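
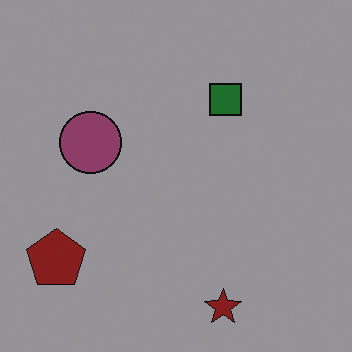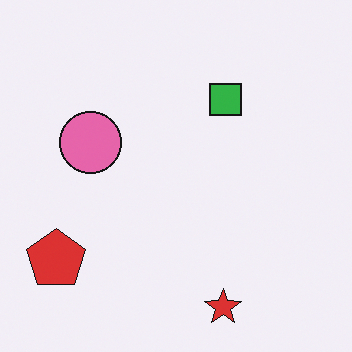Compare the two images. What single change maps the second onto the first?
The transformation is: substantially darkened.

Every pixel — background and shapes alike — is uniformly darkened.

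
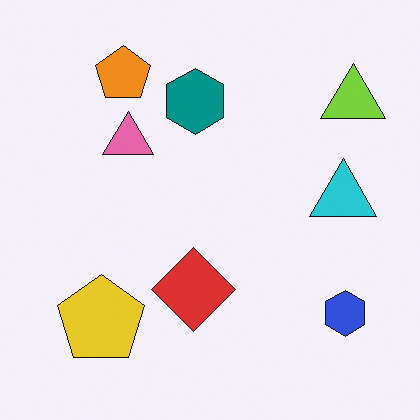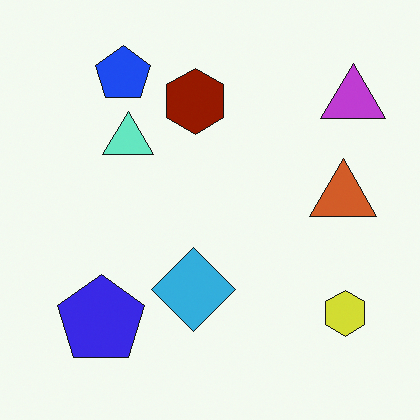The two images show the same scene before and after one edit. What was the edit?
The second image is the first hue-shifted through roughly half the color wheel.

Every shape's color has rotated by the same amount around the hue wheel — a uniform hue shift.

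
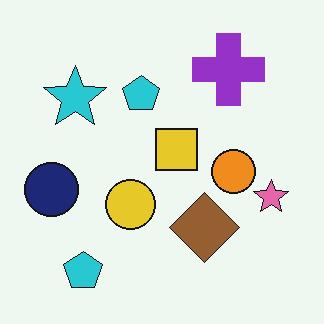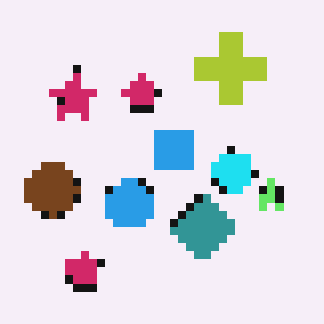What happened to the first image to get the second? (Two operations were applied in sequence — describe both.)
The second image is the first pixelated into visible square blocks, then hue-shifted noticeably.

Shapes are reduced to large square blocks; fine edges and outlines are lost — a downscale-then-upscale (mosaic) effect. Every shape's color has rotated by the same amount around the hue wheel — a uniform hue shift.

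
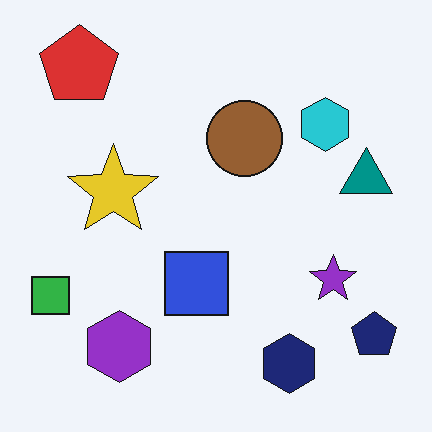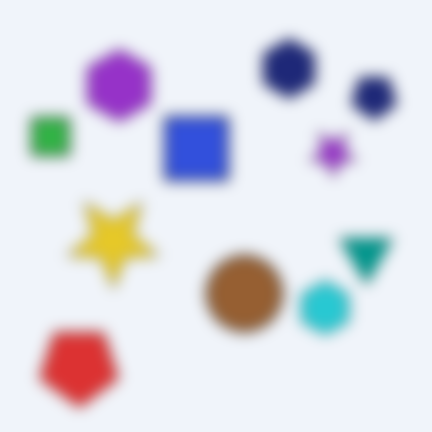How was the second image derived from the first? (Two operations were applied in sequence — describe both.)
It was flipped vertically (top ↔ bottom), then heavily blurred.

The red pentagon is in the top-left of the first image and the bottom-left of the second — shapes on opposite sides of the horizontal midline have swapped in a mirror flip. Shape edges and outlines are uniformly softened across the whole image.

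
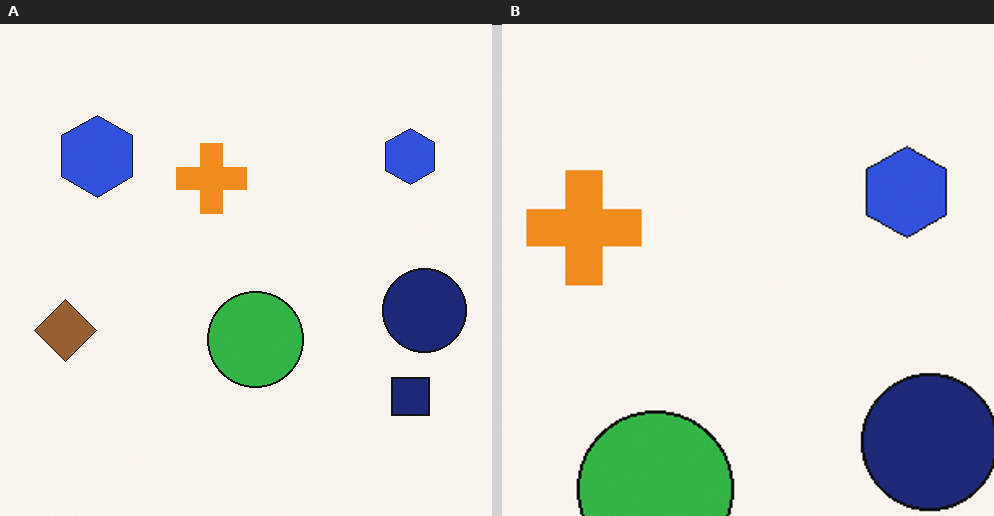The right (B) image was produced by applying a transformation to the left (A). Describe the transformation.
It was cropped to a noticeably smaller region and rescaled.

The visible shapes are larger and the field of view is narrower; shapes near the original edges may be partly or wholly outside the frame — a crop-and-rescale.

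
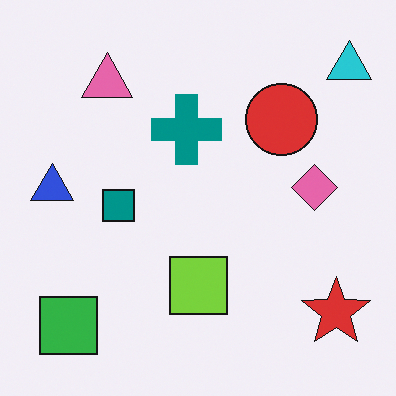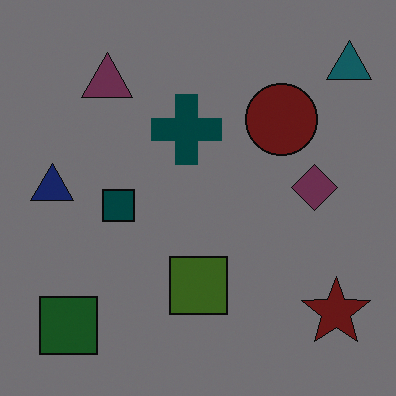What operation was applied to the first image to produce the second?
Substantially darkened.

Every pixel — background and shapes alike — is uniformly darkened.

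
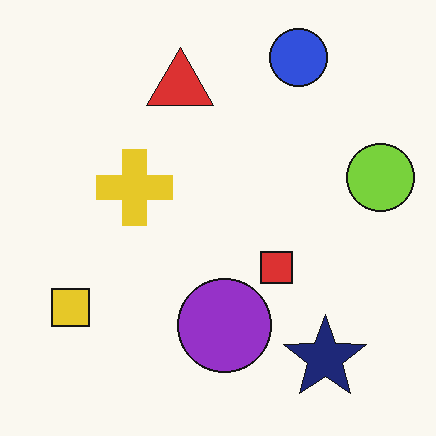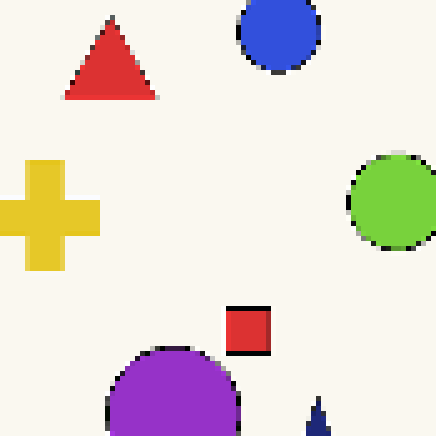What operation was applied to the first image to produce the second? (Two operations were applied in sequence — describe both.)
The transformation is: cropped slightly and scaled back up, then lightly pixelated (a mild mosaic effect).

The visible shapes are larger and the field of view is narrower; shapes near the original edges may be partly or wholly outside the frame — a crop-and-rescale. Shapes are reduced to large square blocks; fine edges and outlines are lost — a downscale-then-upscale (mosaic) effect.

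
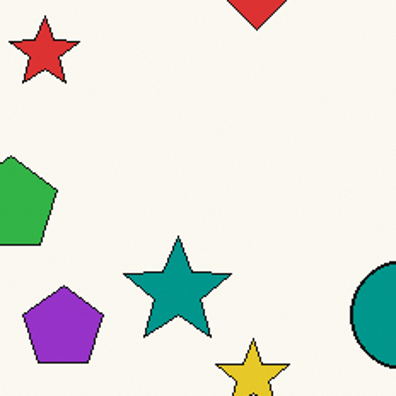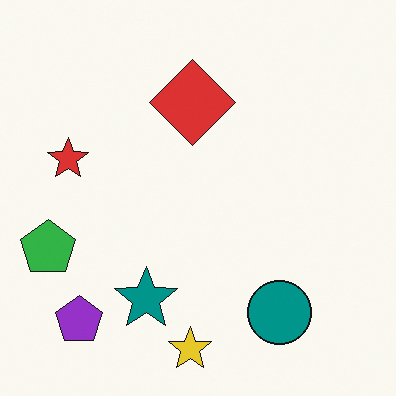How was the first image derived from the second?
The first image is the second cropped to a noticeably smaller region and rescaled.

The visible shapes are larger and the field of view is narrower; shapes near the original edges may be partly or wholly outside the frame — a crop-and-rescale.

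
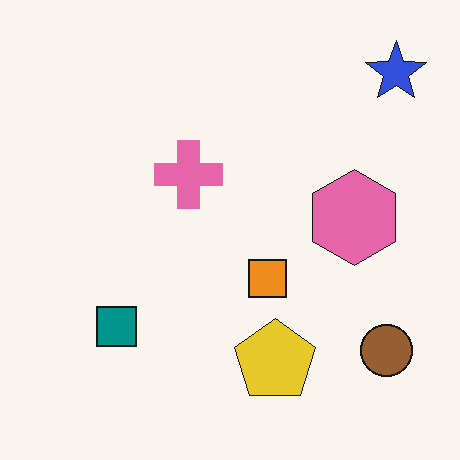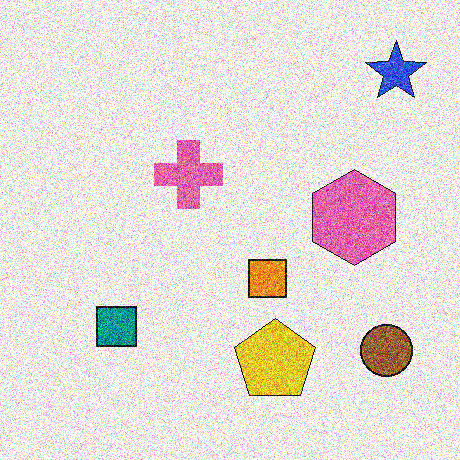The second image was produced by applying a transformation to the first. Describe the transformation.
Degraded with strong gaussian noise.

Random speckle covers the whole image, including the flat background.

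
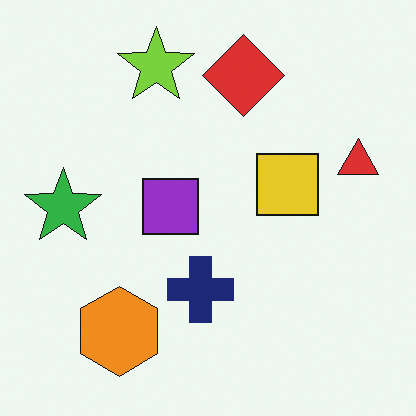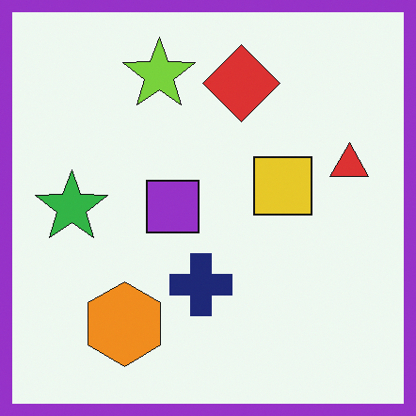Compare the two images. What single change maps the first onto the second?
This is the original image framed with a purple border.

A solid purple frame runs around the edge of the second image, with the content slightly shrunk inside it.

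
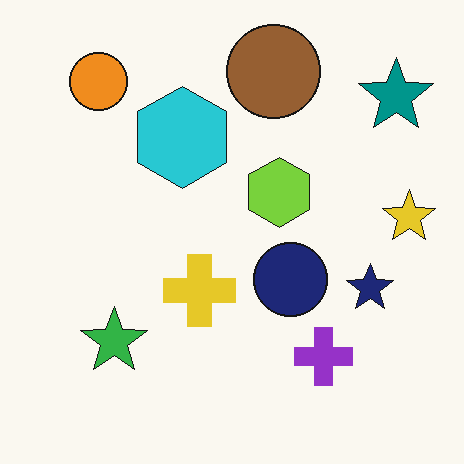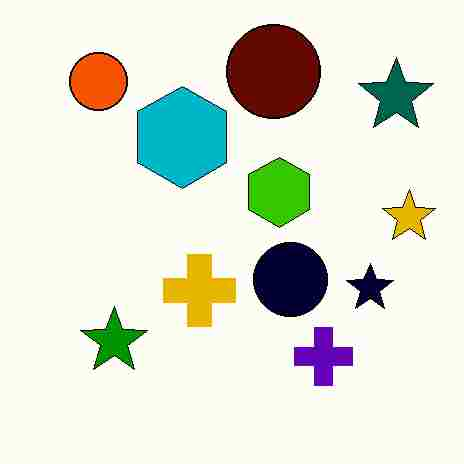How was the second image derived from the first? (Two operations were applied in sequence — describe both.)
It was boosted in contrast, then heavily JPEG-compressed with obvious blocking artifacts.

Tones are pushed away from mid-grey across the whole image — a global contrast change. Blocky 8×8 compression artifacts appear around shape edges and the flat background shows ringing — characteristic JPEG degradation.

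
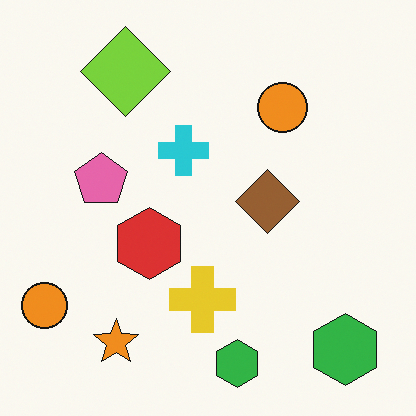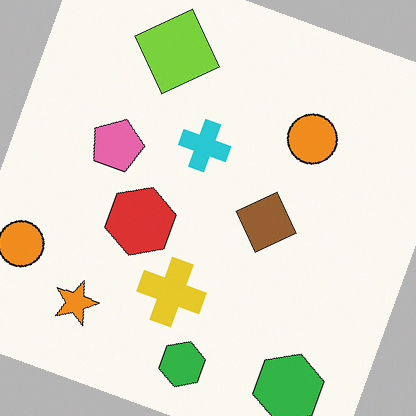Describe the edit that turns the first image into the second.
The image was rotated clockwise by a moderate amount.

Every shape is tilted by the same angle and the image corners show triangular fill wedges — a whole-image rotation by a non-right angle.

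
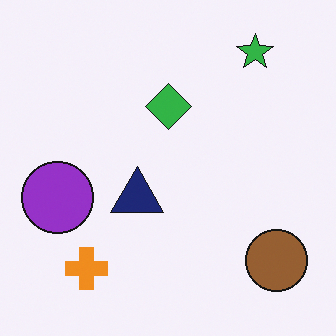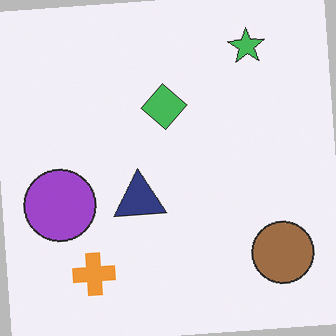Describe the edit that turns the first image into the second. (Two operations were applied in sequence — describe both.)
The transformation is: rotated counter-clockwise by a few degrees, then given slightly reduced contrast.

Every shape is tilted by the same angle and the image corners show triangular fill wedges — a whole-image rotation by a non-right angle. Tones are pushed toward mid-grey across the whole image — a global contrast change.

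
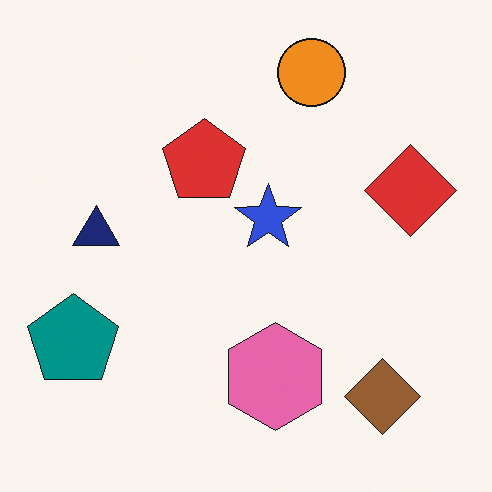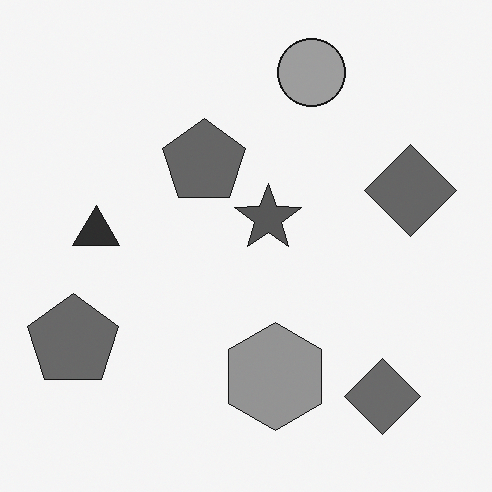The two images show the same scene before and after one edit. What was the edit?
The image was converted to grayscale.

All color is removed — every shape is now a shade of grey.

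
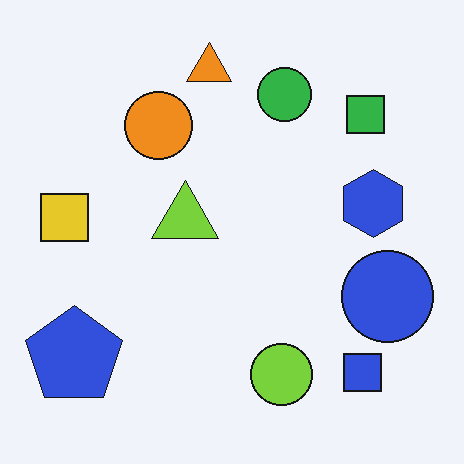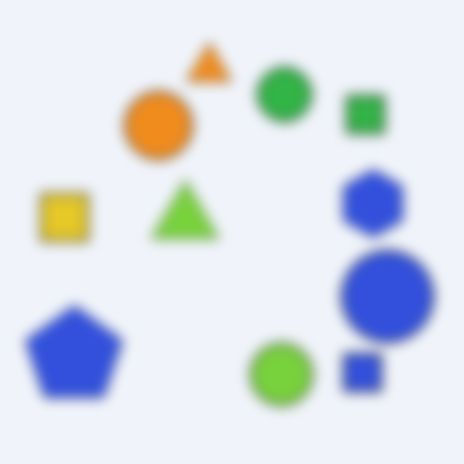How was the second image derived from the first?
The image was heavily blurred.

Shape edges and outlines are uniformly softened across the whole image.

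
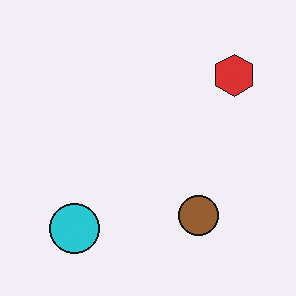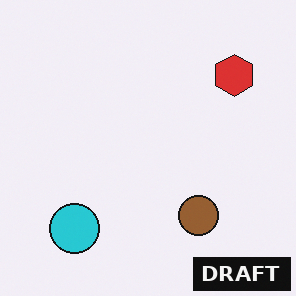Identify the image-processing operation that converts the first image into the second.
The second image is the first watermarked with the text "DRAFT" in the lower-right corner.

A dark label reading "DRAFT" appears in the lower-right corner.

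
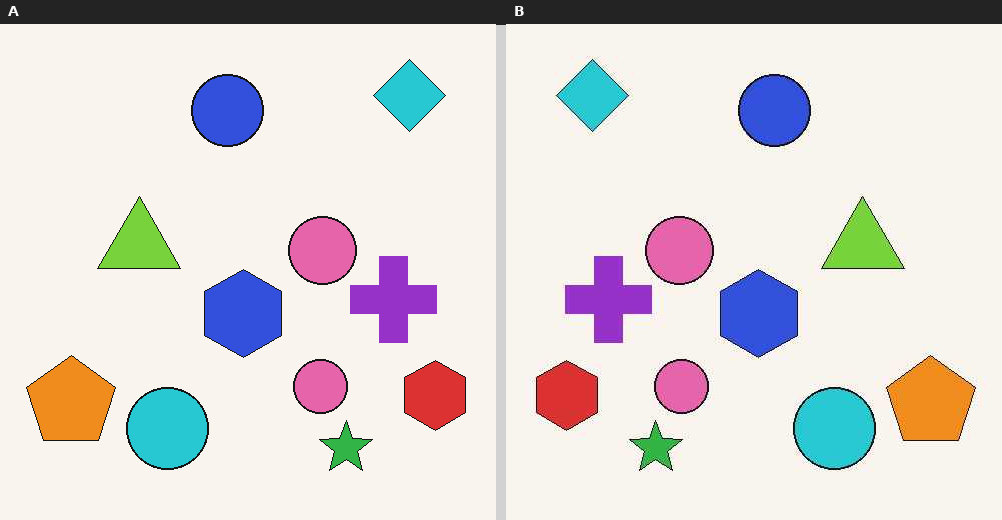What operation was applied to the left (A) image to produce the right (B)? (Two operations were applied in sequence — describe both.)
The image was given moderate JPEG compression, then flipped horizontally (left ↔ right).

Blocky 8×8 compression artifacts appear around shape edges and the flat background shows ringing — characteristic JPEG degradation. The red hexagon is in the bottom-right of the left (A) image and the bottom-left of the right (B) — shapes on opposite sides of the vertical midline have swapped in a mirror flip.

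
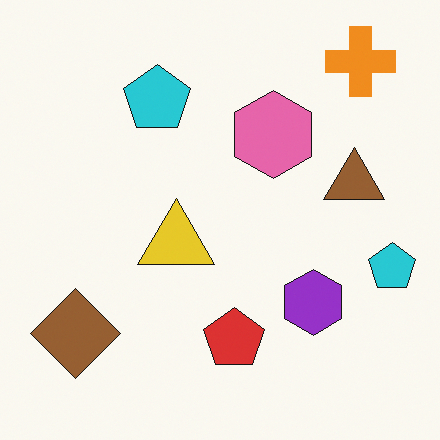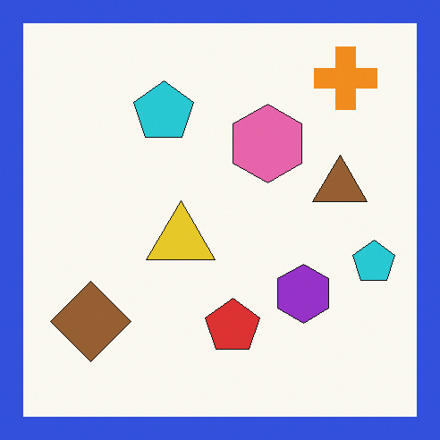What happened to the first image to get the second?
The transformation is: framed with a blue border.

A solid blue frame runs around the edge of the second image, with the content slightly shrunk inside it.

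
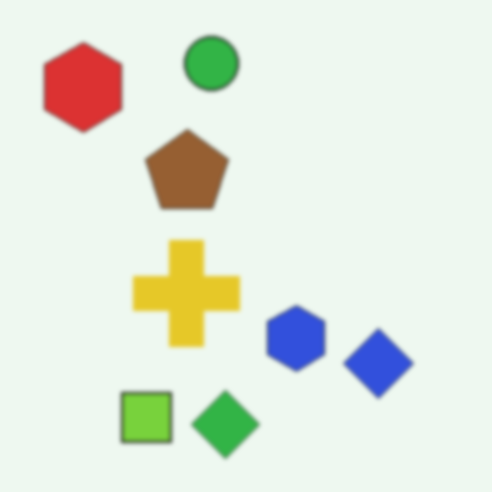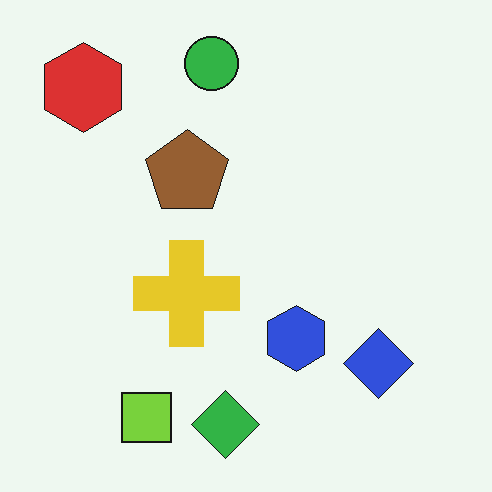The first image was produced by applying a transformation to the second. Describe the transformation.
Given a subtle gaussian blur.

Shape edges and outlines are uniformly softened across the whole image.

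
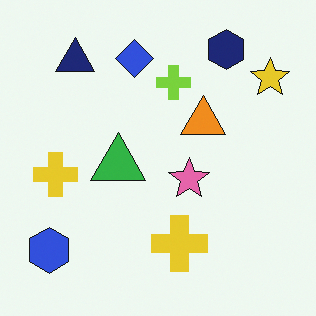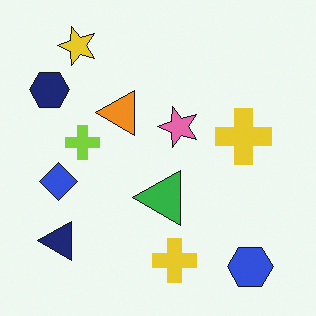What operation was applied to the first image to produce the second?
The image was rotated 90° counter-clockwise.

The blue hexagon sits in the bottom-left of the first image and the bottom-right of the second — consistent with a whole-image 90° counter-clockwise rotation.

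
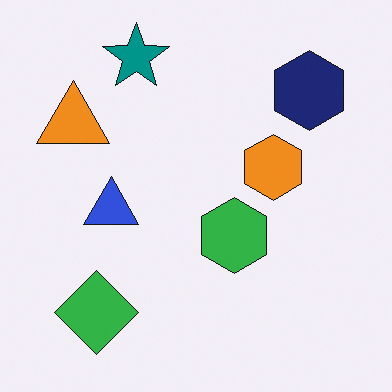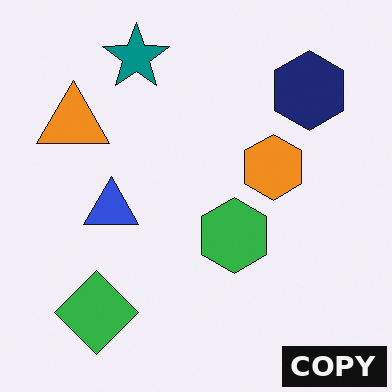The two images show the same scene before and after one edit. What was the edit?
The image was watermarked with the text "COPY" in the lower-right corner.

A dark label reading "COPY" appears in the lower-right corner.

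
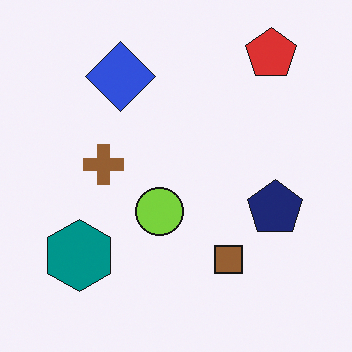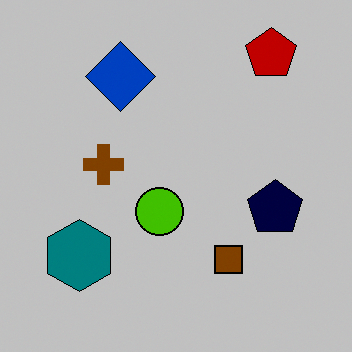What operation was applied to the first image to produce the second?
Aggressively posterized.

Each flat color has snapped to a coarser quantized level — most visibly, the near-white background has dropped to a flat grey.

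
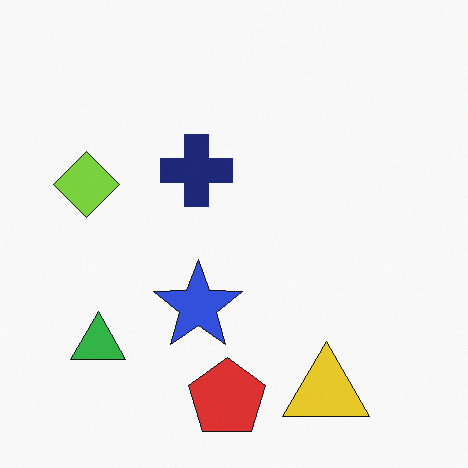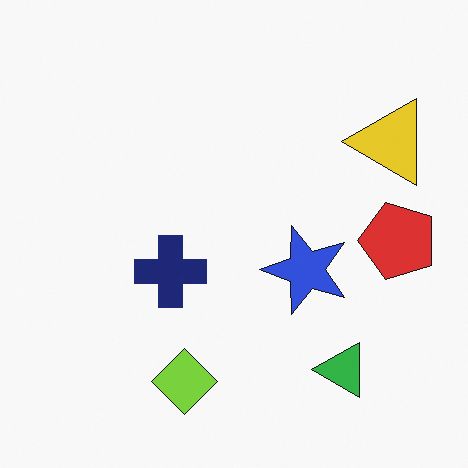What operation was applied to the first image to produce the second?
The second image is the first rotated 90° counter-clockwise.

The yellow triangle sits in the bottom-right of the first image and the top-right of the second — consistent with a whole-image 90° counter-clockwise rotation.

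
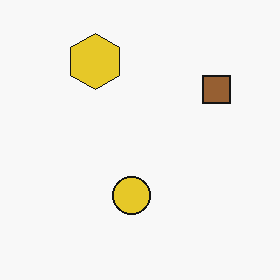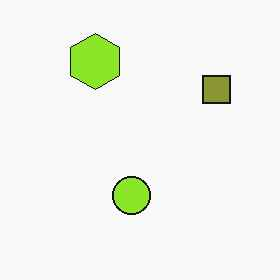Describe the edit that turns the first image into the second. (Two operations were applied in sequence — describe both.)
This is the original image hue-shifted slightly, then JPEG-compressed with visible artifacts.

Every shape's color has rotated by the same amount around the hue wheel — a uniform hue shift. Blocky 8×8 compression artifacts appear around shape edges and the flat background shows ringing — characteristic JPEG degradation.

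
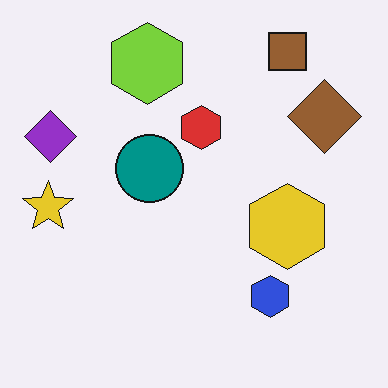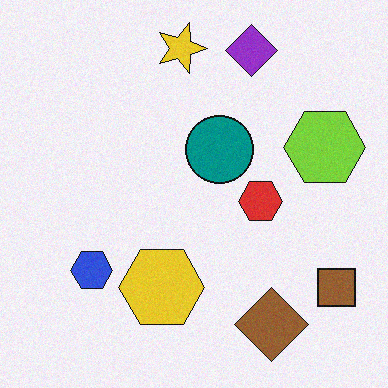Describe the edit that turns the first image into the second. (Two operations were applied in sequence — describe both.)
The transformation is: rotated 90° clockwise, then degraded with a light layer of grain.

The brown square sits in the top-right of the first image and the bottom-right of the second — consistent with a whole-image 90° clockwise rotation. Random speckle covers the whole image, including the flat background.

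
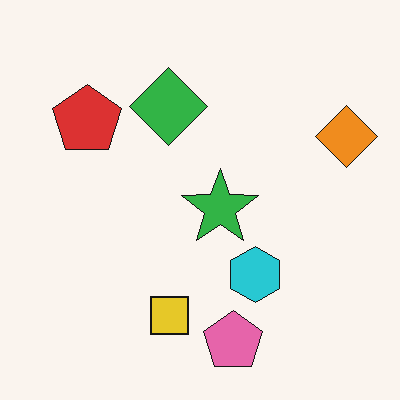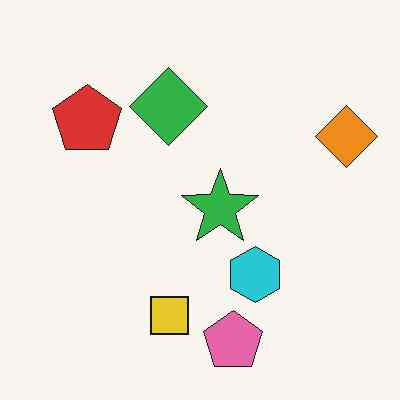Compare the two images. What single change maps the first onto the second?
JPEG-compressed with visible artifacts.

Blocky 8×8 compression artifacts appear around shape edges and the flat background shows ringing — characteristic JPEG degradation.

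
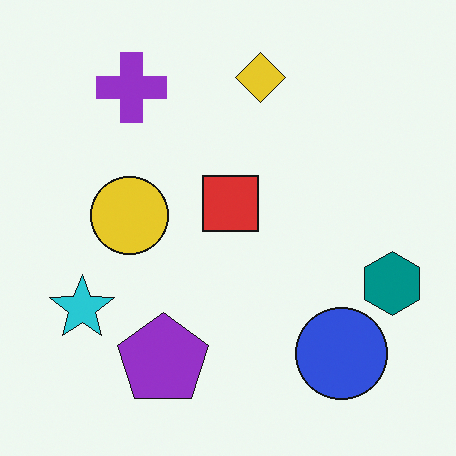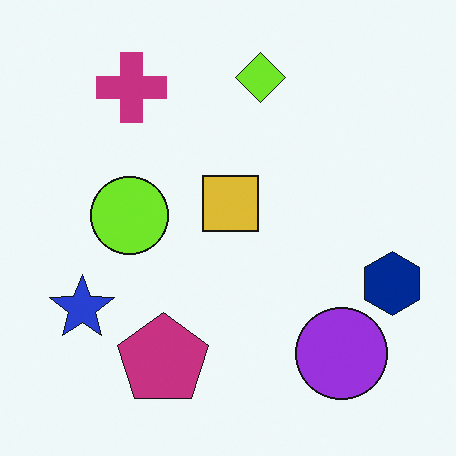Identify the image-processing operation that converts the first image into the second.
It was hue-shifted by a small amount.

Every shape's color has rotated by the same amount around the hue wheel — a uniform hue shift.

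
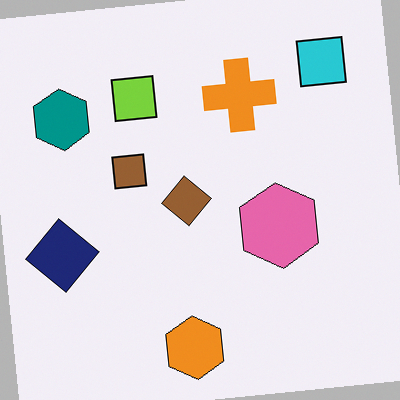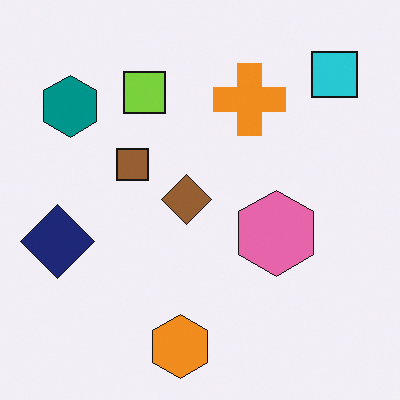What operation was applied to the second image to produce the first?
The first image is the second rotated counter-clockwise by a slight angle.

Every shape is tilted by the same angle and the image corners show triangular fill wedges — a whole-image rotation by a non-right angle.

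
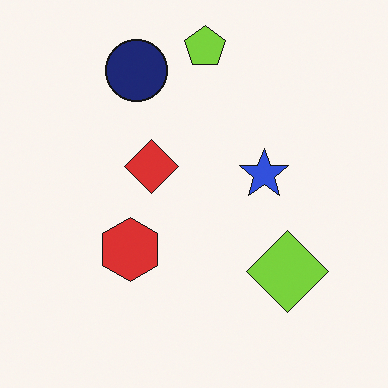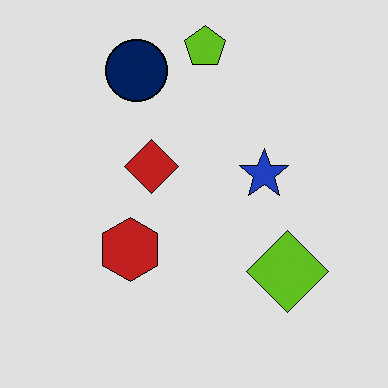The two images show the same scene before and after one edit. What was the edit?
It was moderately posterized.

Each flat color has snapped to a coarser quantized level — most visibly, the near-white background has dropped to a flat grey.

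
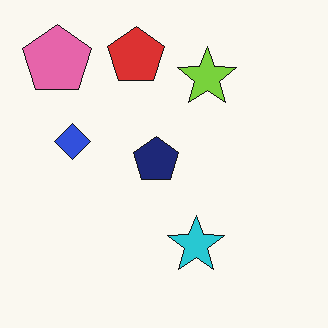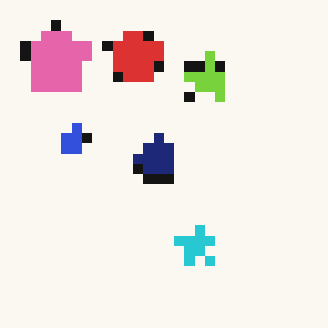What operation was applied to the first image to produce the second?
Coarsely pixelated.

Shapes are reduced to large square blocks; fine edges and outlines are lost — a downscale-then-upscale (mosaic) effect.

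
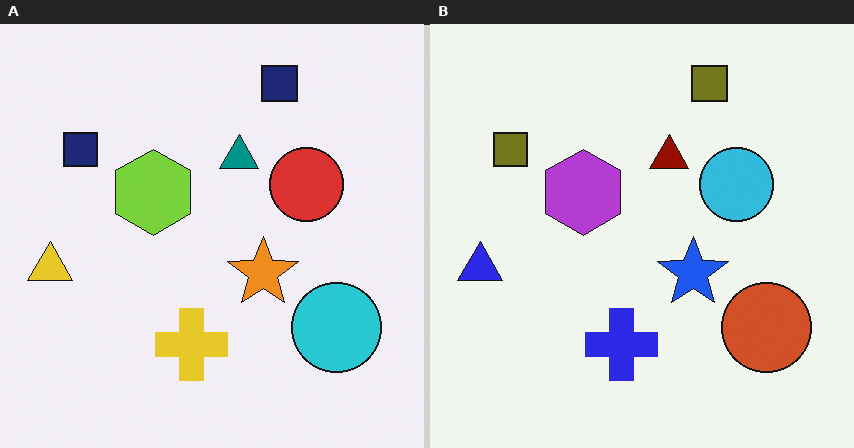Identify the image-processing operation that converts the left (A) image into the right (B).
The image was hue-shifted by a large amount.

Every shape's color has rotated by the same amount around the hue wheel — a uniform hue shift.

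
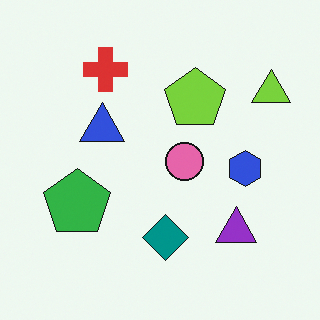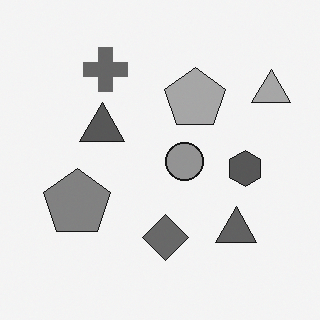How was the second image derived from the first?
It was converted to grayscale.

All color is removed — every shape is now a shade of grey.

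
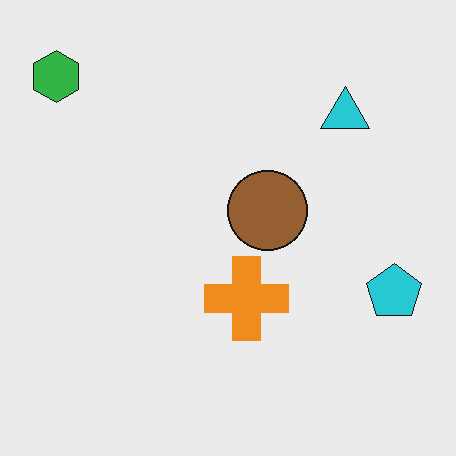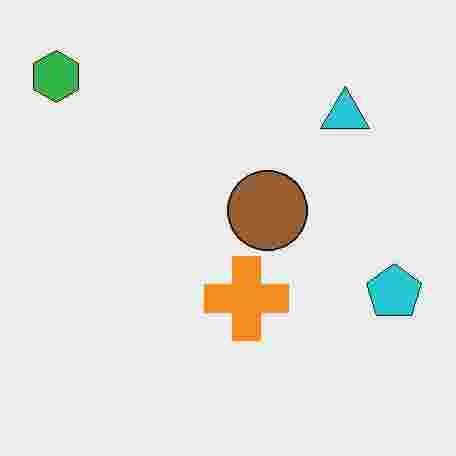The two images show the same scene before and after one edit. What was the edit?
It was heavily JPEG-compressed with obvious blocking artifacts.

Blocky 8×8 compression artifacts appear around shape edges and the flat background shows ringing — characteristic JPEG degradation.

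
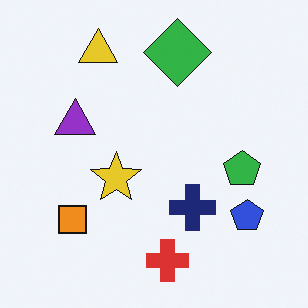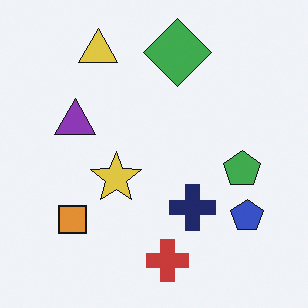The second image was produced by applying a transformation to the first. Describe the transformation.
This is the original image slightly desaturated.

All colors are more muted and greyish — a global saturation change.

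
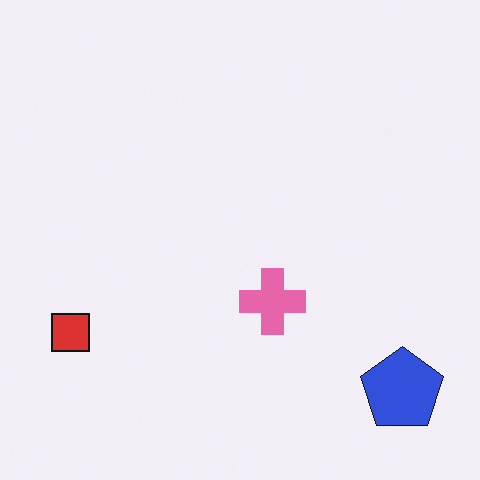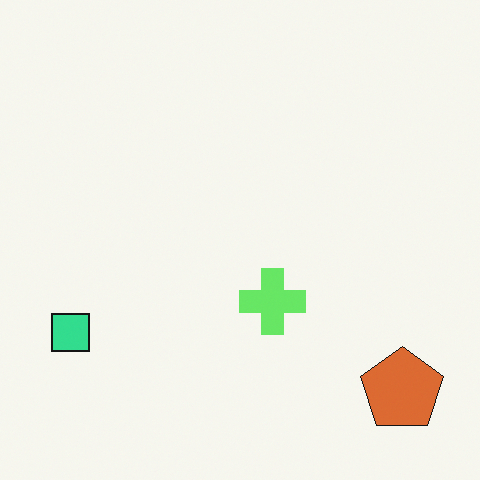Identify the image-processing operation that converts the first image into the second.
This is the original image hue-shifted by a moderate amount.

Every shape's color has rotated by the same amount around the hue wheel — a uniform hue shift.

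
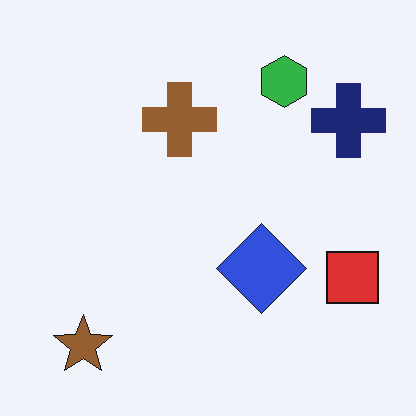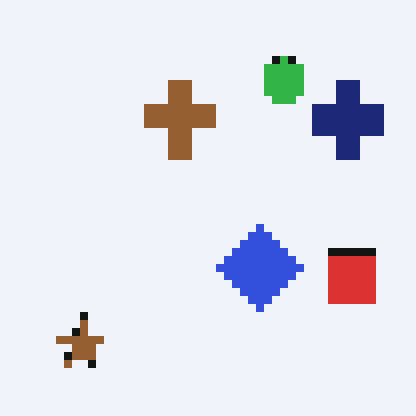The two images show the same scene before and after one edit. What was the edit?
The second image is the first moderately pixelated.

Shapes are reduced to large square blocks; fine edges and outlines are lost — a downscale-then-upscale (mosaic) effect.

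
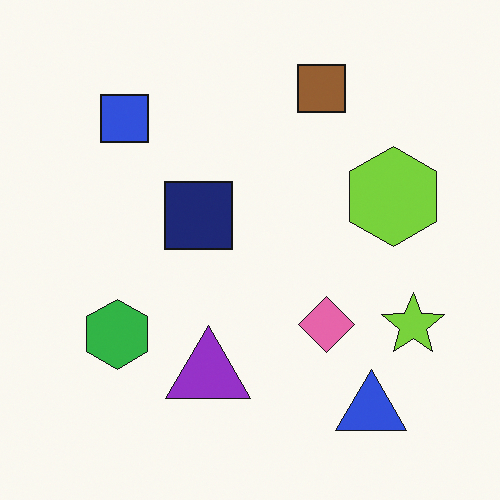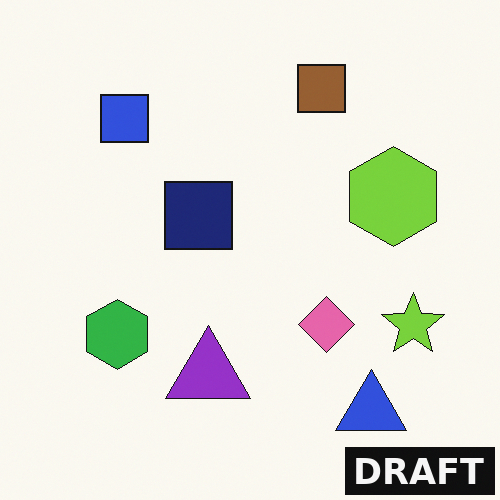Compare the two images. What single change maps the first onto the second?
Watermarked with the text "DRAFT" in the lower-right corner.

A dark label reading "DRAFT" appears in the lower-right corner.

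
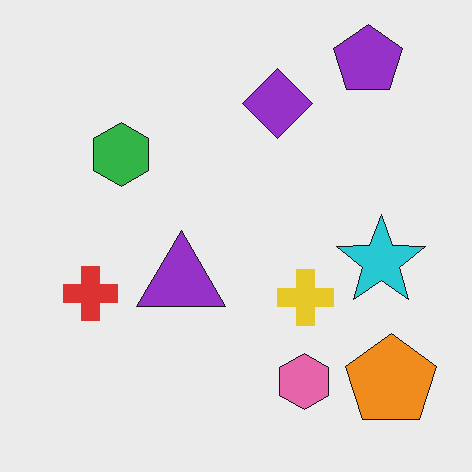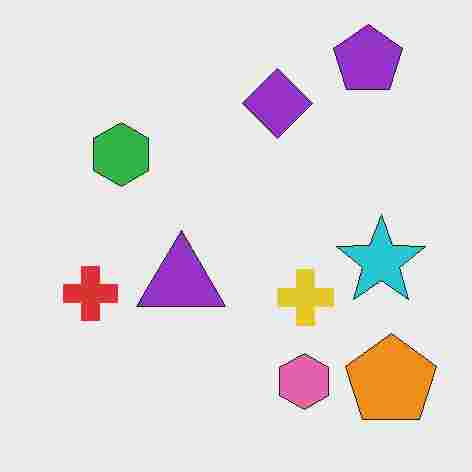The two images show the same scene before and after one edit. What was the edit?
The transformation is: degraded with heavy JPEG compression.

Blocky 8×8 compression artifacts appear around shape edges and the flat background shows ringing — characteristic JPEG degradation.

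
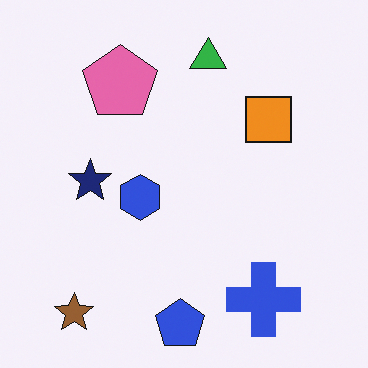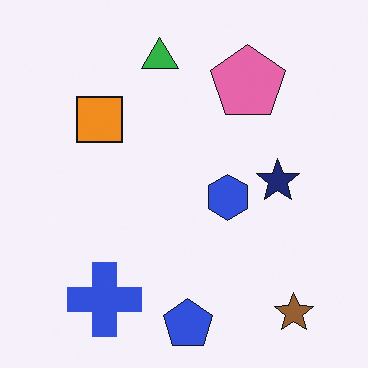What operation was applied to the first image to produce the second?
It was flipped horizontally (left ↔ right).

The brown star is in the bottom-left of the first image and the bottom-right of the second — shapes on opposite sides of the vertical midline have swapped in a mirror flip.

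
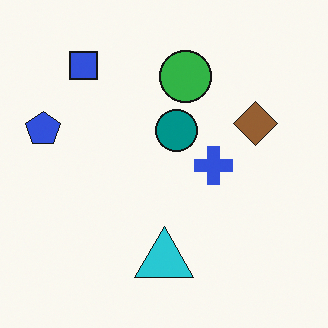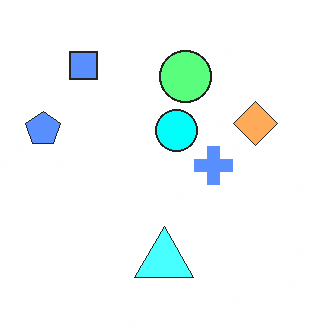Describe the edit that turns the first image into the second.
The second image is the first substantially brightened.

Every pixel — background and shapes alike — is uniformly brightened.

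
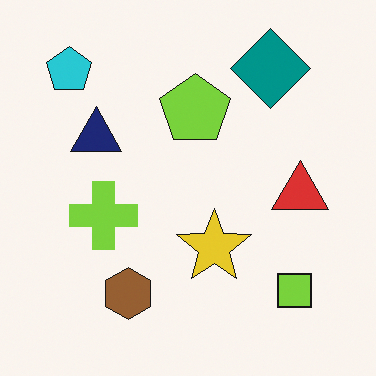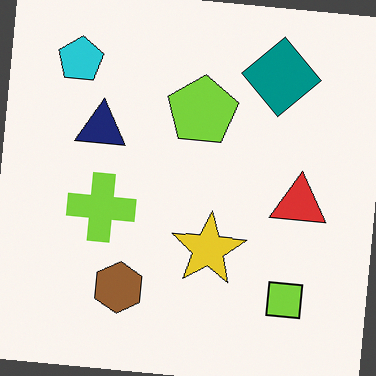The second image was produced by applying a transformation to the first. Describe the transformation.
The second image is the first rotated clockwise by a slight angle.

Every shape is tilted by the same angle and the image corners show triangular fill wedges — a whole-image rotation by a non-right angle.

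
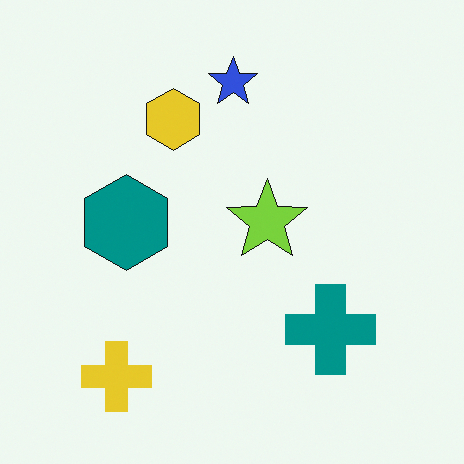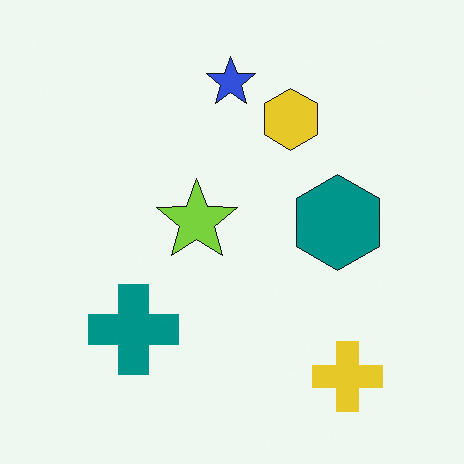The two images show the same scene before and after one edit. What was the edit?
Flipped horizontally (left ↔ right).

The yellow cross is in the bottom-left of the first image and the bottom-right of the second — shapes on opposite sides of the vertical midline have swapped in a mirror flip.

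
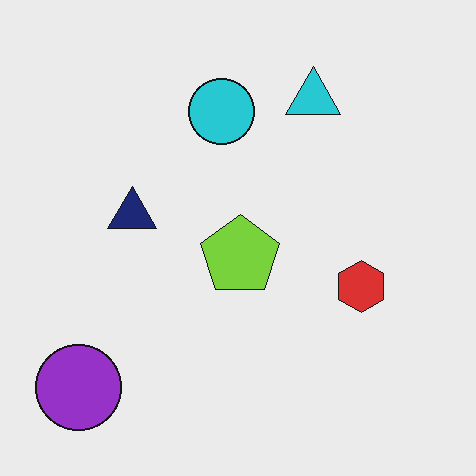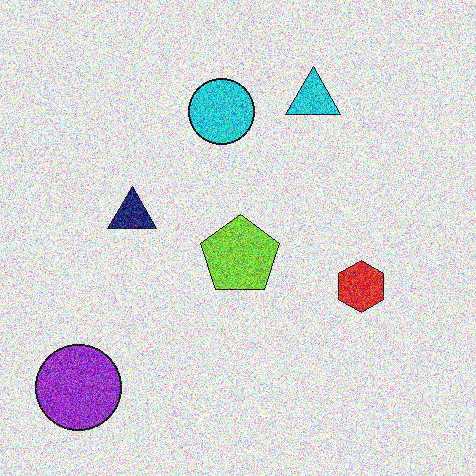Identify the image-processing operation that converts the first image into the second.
Degraded with a thick layer of grain.

Random speckle covers the whole image, including the flat background.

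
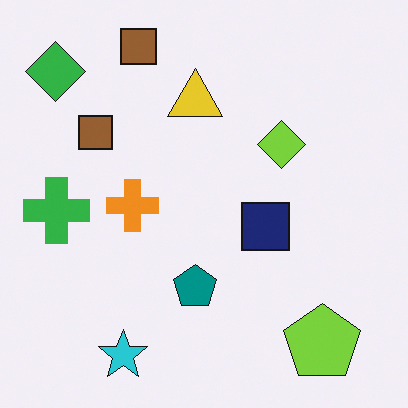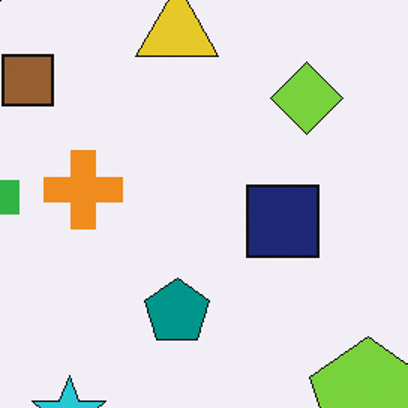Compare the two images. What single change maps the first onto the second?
The transformation is: cropped slightly and scaled back up.

The visible shapes are larger and the field of view is narrower; shapes near the original edges may be partly or wholly outside the frame — a crop-and-rescale.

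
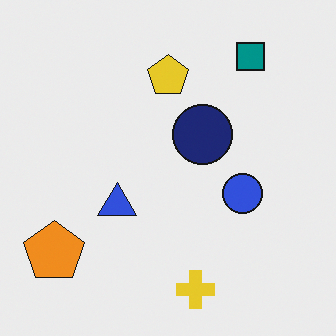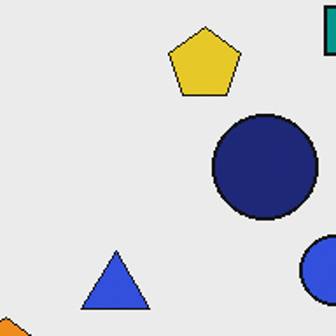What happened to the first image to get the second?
This is the original image cropped tightly and scaled back up.

The visible shapes are larger and the field of view is narrower; shapes near the original edges may be partly or wholly outside the frame — a crop-and-rescale.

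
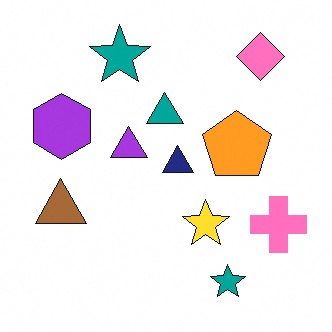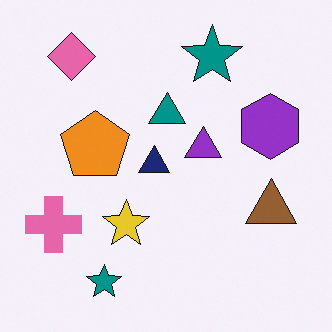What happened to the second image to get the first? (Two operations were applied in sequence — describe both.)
This is the original image slightly brightened, then flipped horizontally (left ↔ right).

Every pixel — background and shapes alike — is uniformly brightened. The pink cross is in the bottom-left of the second image and the bottom-right of the first — shapes on opposite sides of the vertical midline have swapped in a mirror flip.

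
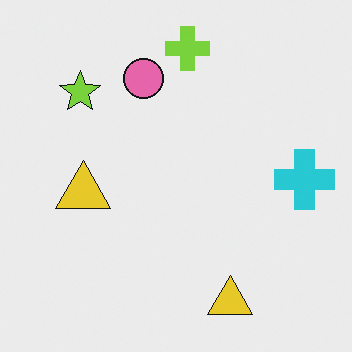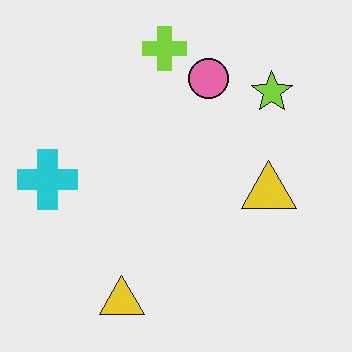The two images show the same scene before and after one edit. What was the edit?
The image was flipped horizontally (left ↔ right).

The cyan cross is in the right of the first image and the left of the second — shapes on opposite sides of the vertical midline have swapped in a mirror flip.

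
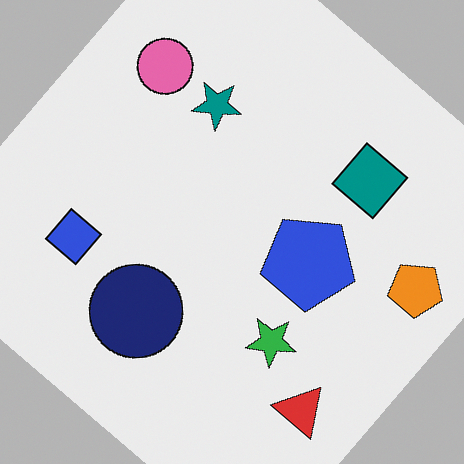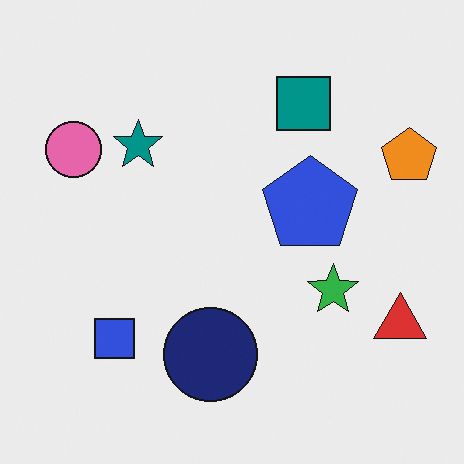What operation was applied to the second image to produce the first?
The image was rotated clockwise by a large amount — several tens of degrees.

Every shape is tilted by the same angle and the image corners show triangular fill wedges — a whole-image rotation by a non-right angle.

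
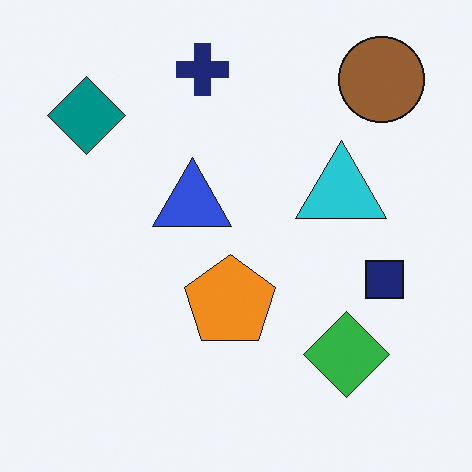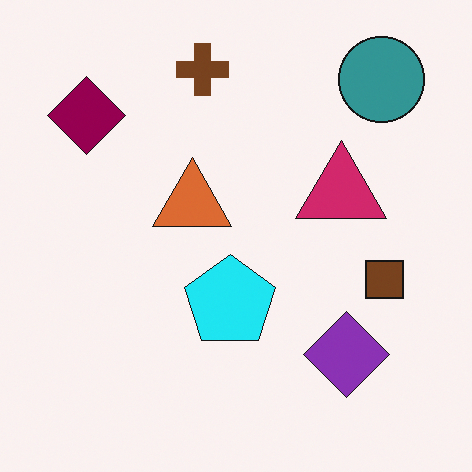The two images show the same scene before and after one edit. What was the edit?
Hue-shifted through roughly a third of the color wheel.

Every shape's color has rotated by the same amount around the hue wheel — a uniform hue shift.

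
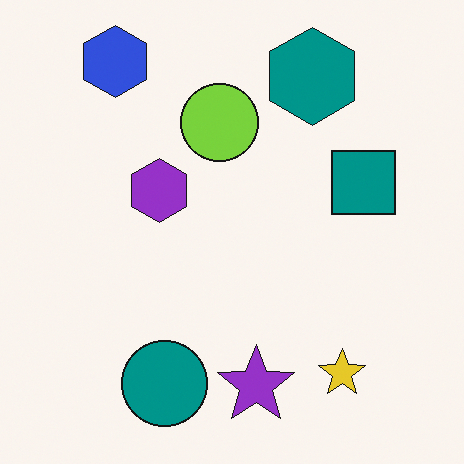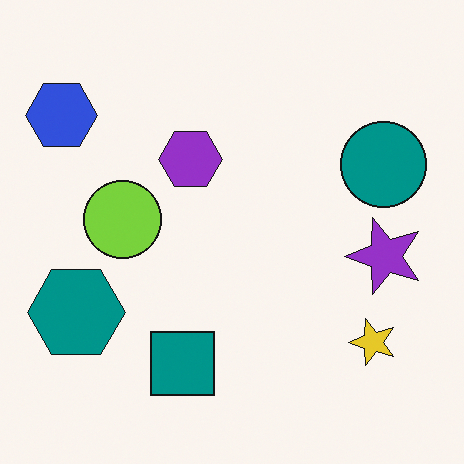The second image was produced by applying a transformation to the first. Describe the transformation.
The transformation is: transposed (reflected across the top-left ↔ bottom-right diagonal).

Shapes have swapped their row and column positions — what was in the top-right is now in the bottom-left — a diagonal reflection.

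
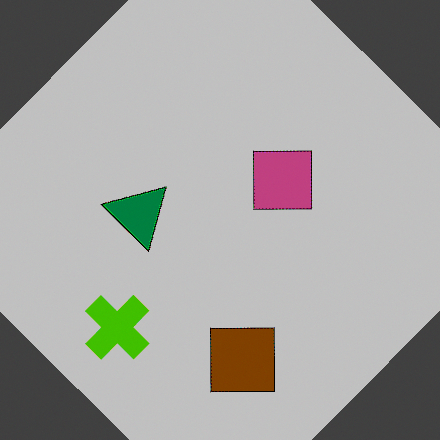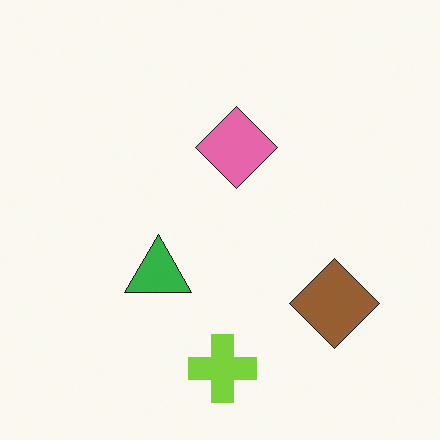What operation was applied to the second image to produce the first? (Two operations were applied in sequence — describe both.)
It was rotated clockwise by a large amount — several tens of degrees, then heavily posterized to just a handful of flat colors.

Every shape is tilted by the same angle and the image corners show triangular fill wedges — a whole-image rotation by a non-right angle. Each flat color has snapped to a coarser quantized level — most visibly, the near-white background has dropped to a flat grey.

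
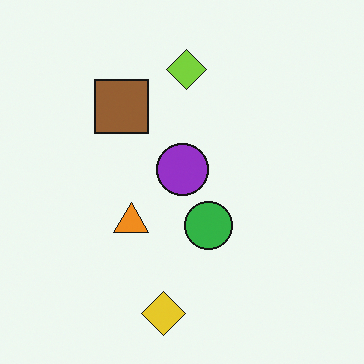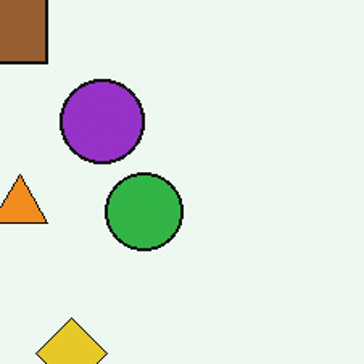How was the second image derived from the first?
The image was cropped slightly and scaled back up.

The visible shapes are larger and the field of view is narrower; shapes near the original edges may be partly or wholly outside the frame — a crop-and-rescale.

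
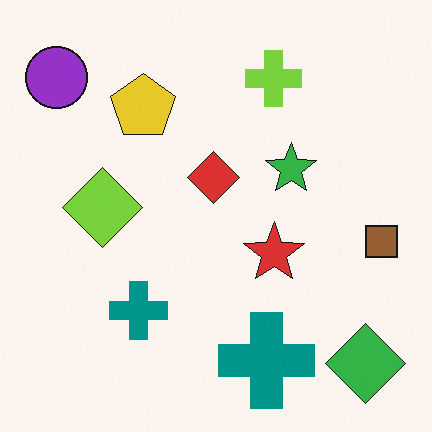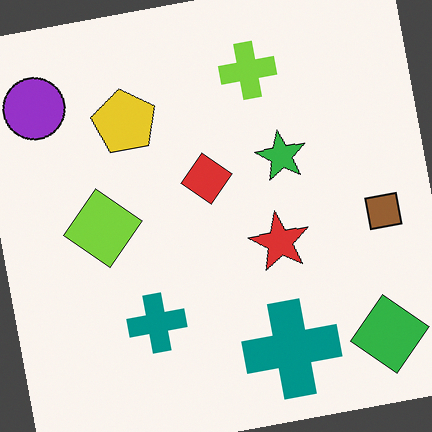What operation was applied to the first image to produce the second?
The second image is the first rotated counter-clockwise by a small amount.

Every shape is tilted by the same angle and the image corners show triangular fill wedges — a whole-image rotation by a non-right angle.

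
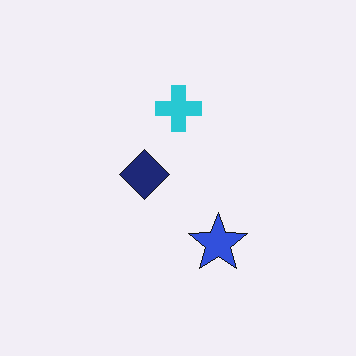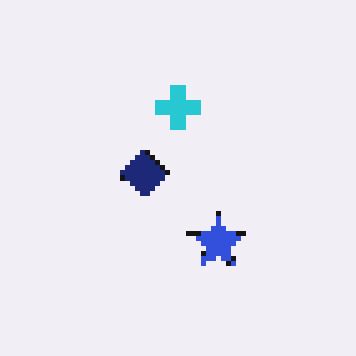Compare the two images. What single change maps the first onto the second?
The second image is the first lightly pixelated (a mild mosaic effect).

Shapes are reduced to large square blocks; fine edges and outlines are lost — a downscale-then-upscale (mosaic) effect.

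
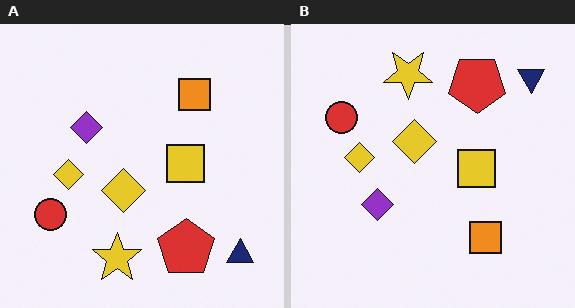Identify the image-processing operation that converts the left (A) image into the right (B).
It was flipped vertically (top ↔ bottom).

The yellow star is in the bottom of the left (A) image and the top of the right (B) — shapes on opposite sides of the horizontal midline have swapped in a mirror flip.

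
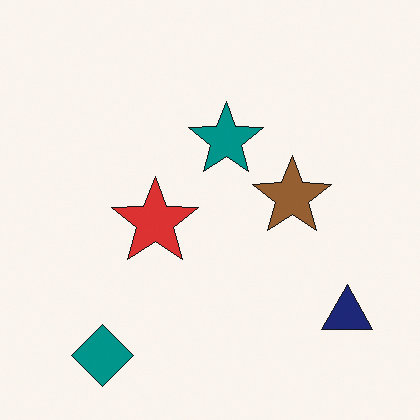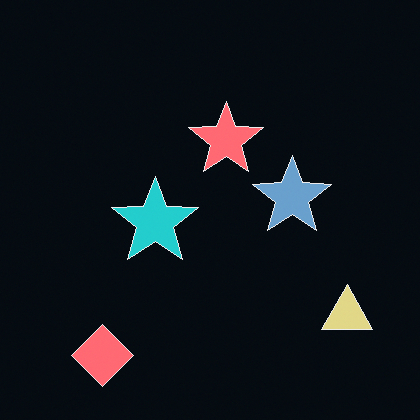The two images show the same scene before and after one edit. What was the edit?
The image was color-inverted (negative).

The light background has become dark and every shape's color is its complement — a photographic negative.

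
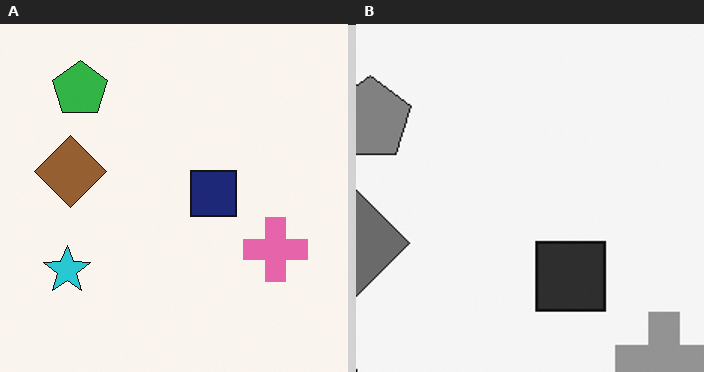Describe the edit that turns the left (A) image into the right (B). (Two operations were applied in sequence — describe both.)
The right (B) image is the left (A) converted to grayscale, then cropped to a modestly smaller region and rescaled.

All color is removed — every shape is now a shade of grey. The visible shapes are larger and the field of view is narrower; shapes near the original edges may be partly or wholly outside the frame — a crop-and-rescale.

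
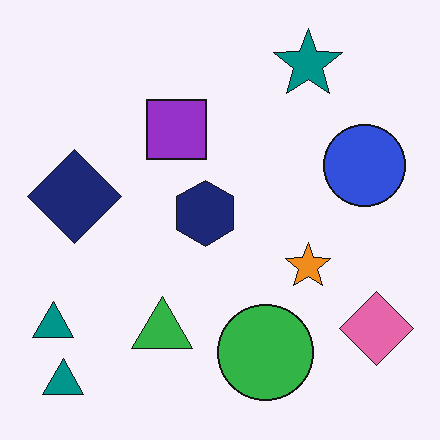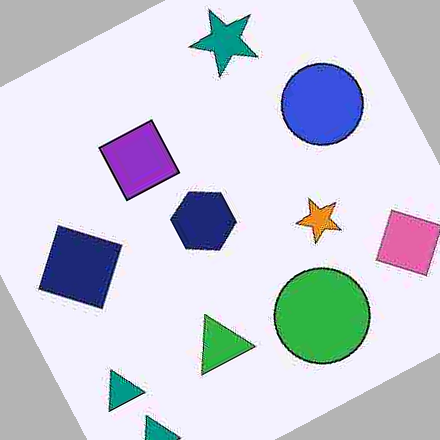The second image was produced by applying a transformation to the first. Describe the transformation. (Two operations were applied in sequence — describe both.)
It was degraded with heavy JPEG compression, then rotated counter-clockwise by a moderate amount.

Blocky 8×8 compression artifacts appear around shape edges and the flat background shows ringing — characteristic JPEG degradation. Every shape is tilted by the same angle and the image corners show triangular fill wedges — a whole-image rotation by a non-right angle.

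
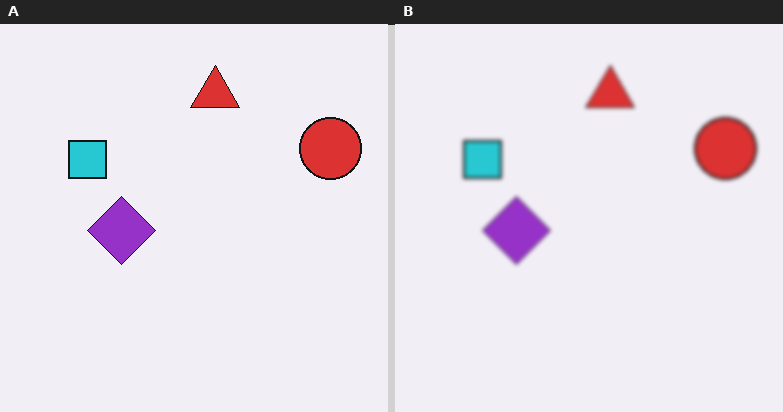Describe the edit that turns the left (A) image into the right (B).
This is the original image lightly blurred.

Shape edges and outlines are uniformly softened across the whole image.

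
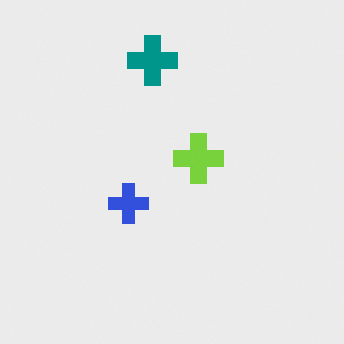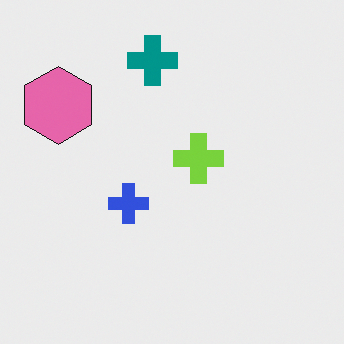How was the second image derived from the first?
It was overlaid with an additional pink hexagon.

A pink hexagon appears in the second image that is absent from the first.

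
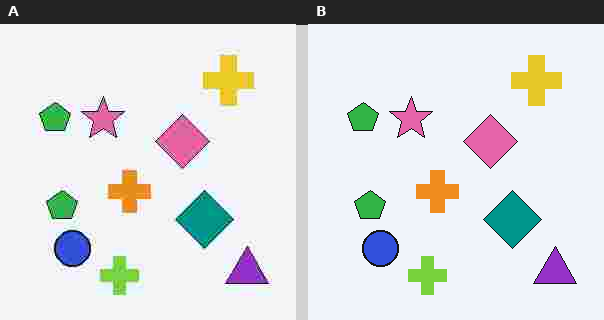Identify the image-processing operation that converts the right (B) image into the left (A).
The left (A) image is the right (B) heavily JPEG-compressed with obvious blocking artifacts.

Blocky 8×8 compression artifacts appear around shape edges and the flat background shows ringing — characteristic JPEG degradation.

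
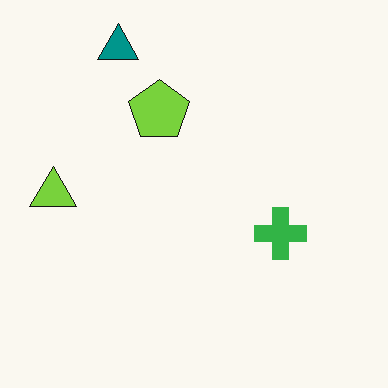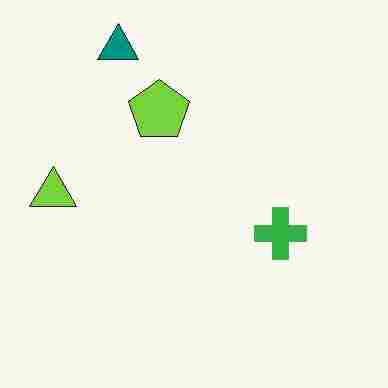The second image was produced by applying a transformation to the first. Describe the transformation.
The image was heavily JPEG-compressed with obvious blocking artifacts.

Blocky 8×8 compression artifacts appear around shape edges and the flat background shows ringing — characteristic JPEG degradation.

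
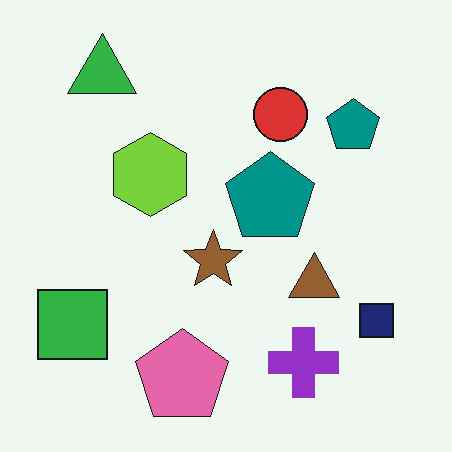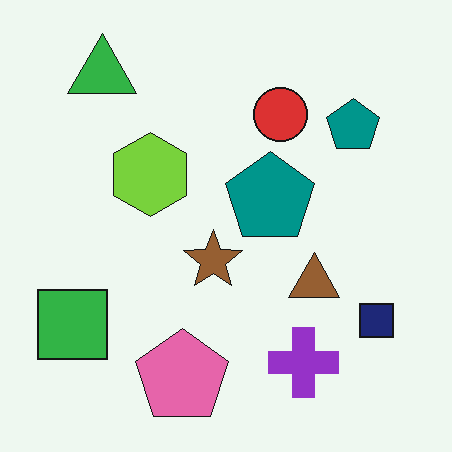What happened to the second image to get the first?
It was JPEG-compressed with visible artifacts.

Blocky 8×8 compression artifacts appear around shape edges and the flat background shows ringing — characteristic JPEG degradation.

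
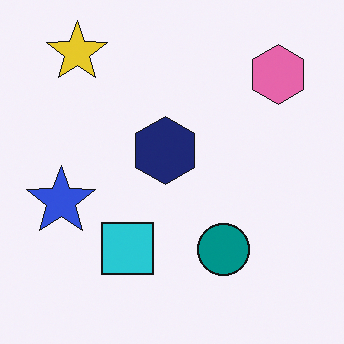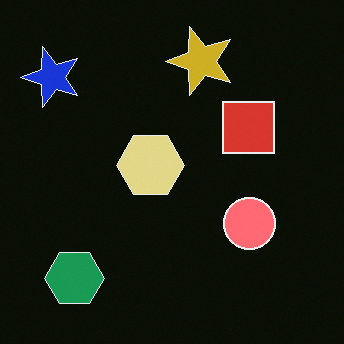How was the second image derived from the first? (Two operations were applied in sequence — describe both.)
This is the original image transposed (reflected across the top-left ↔ bottom-right diagonal), then color-inverted (negative).

Shapes have swapped their row and column positions — what was in the top-right is now in the bottom-left — a diagonal reflection. The light background has become dark and every shape's color is its complement — a photographic negative.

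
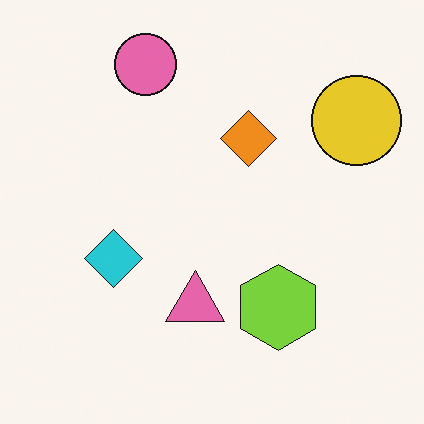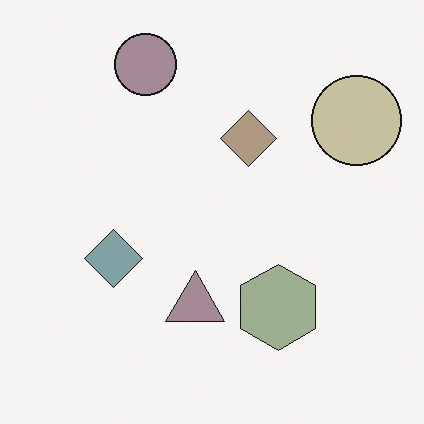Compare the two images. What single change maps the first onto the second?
The image was heavily desaturated.

All colors are more muted and greyish — a global saturation change.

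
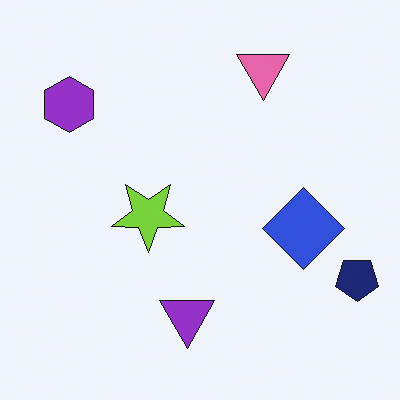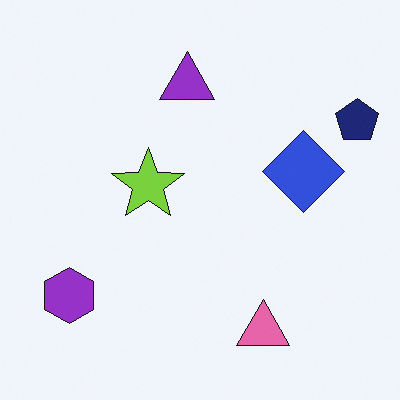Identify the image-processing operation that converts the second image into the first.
The transformation is: flipped vertically (top ↔ bottom).

The pink triangle is in the bottom of the second image and the top of the first — shapes on opposite sides of the horizontal midline have swapped in a mirror flip.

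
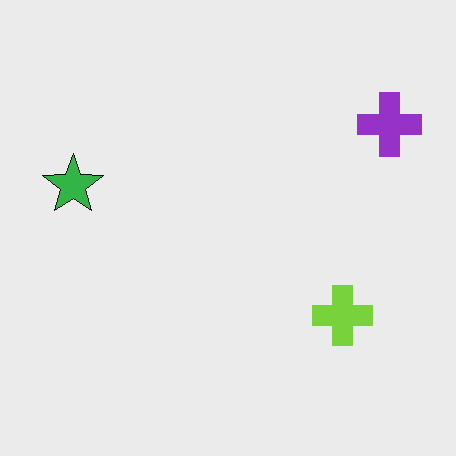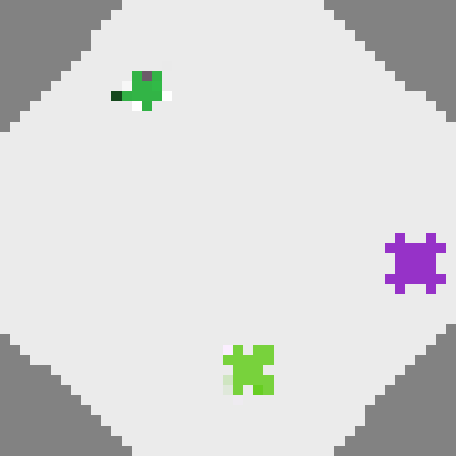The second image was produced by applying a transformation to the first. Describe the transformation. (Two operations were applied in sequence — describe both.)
This is the original image rotated clockwise by a large amount — several tens of degrees, then coarsely pixelated.

Every shape is tilted by the same angle and the image corners show triangular fill wedges — a whole-image rotation by a non-right angle. Shapes are reduced to large square blocks; fine edges and outlines are lost — a downscale-then-upscale (mosaic) effect.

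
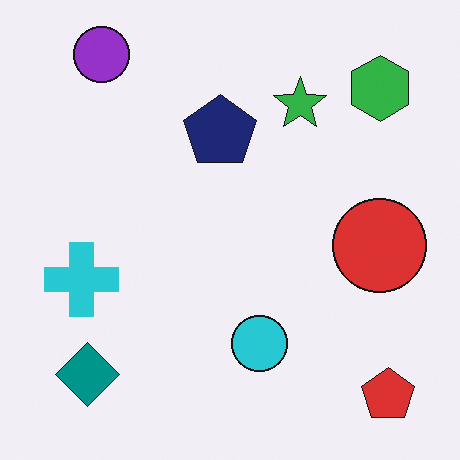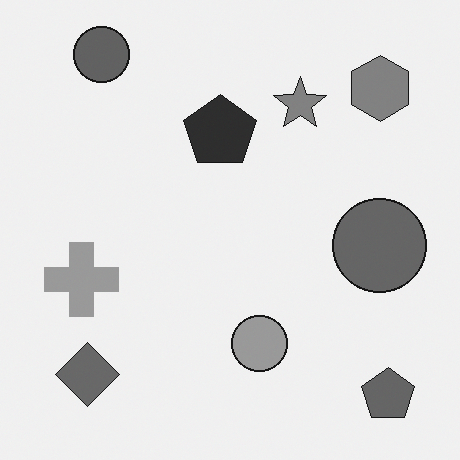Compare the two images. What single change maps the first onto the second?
It was converted to grayscale.

All color is removed — every shape is now a shade of grey.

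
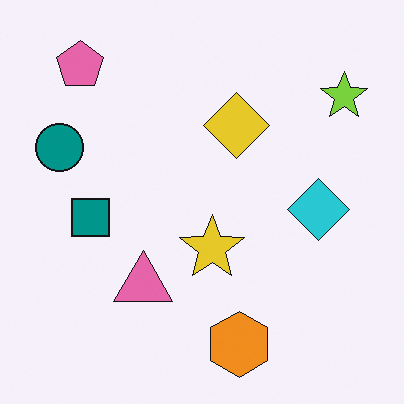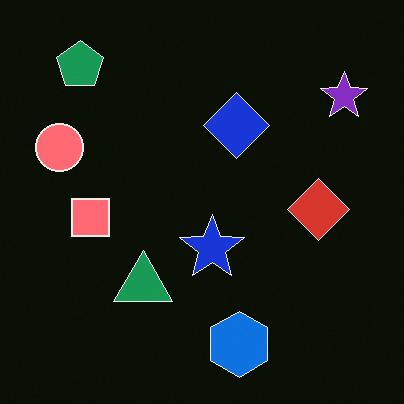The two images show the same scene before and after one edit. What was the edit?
Color-inverted (negative).

The light background has become dark and every shape's color is its complement — a photographic negative.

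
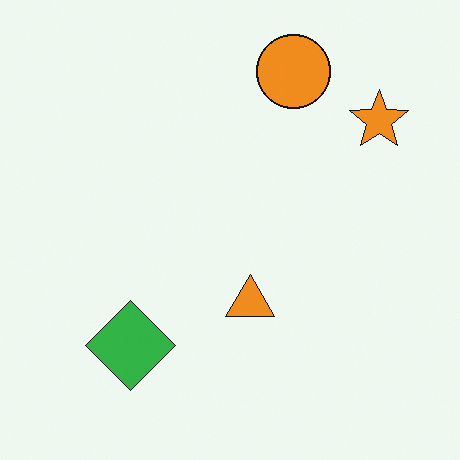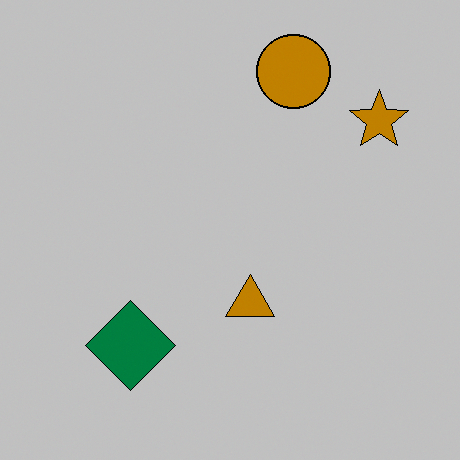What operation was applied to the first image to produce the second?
It was aggressively posterized.

Each flat color has snapped to a coarser quantized level — most visibly, the near-white background has dropped to a flat grey.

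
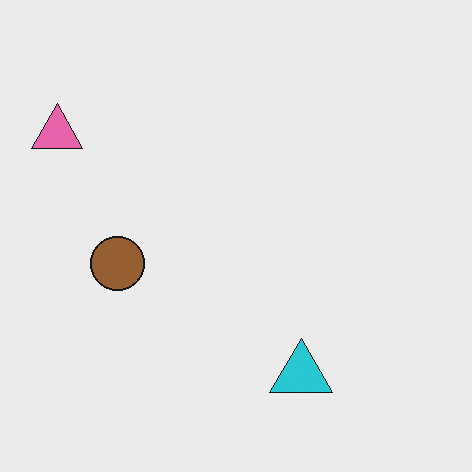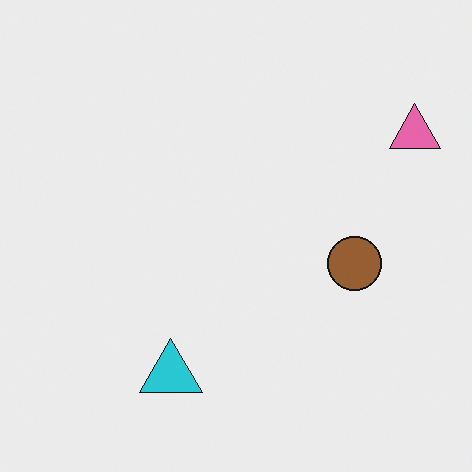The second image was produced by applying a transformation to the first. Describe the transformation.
The transformation is: flipped horizontally (left ↔ right).

The pink triangle is in the top-left of the first image and the top-right of the second — shapes on opposite sides of the vertical midline have swapped in a mirror flip.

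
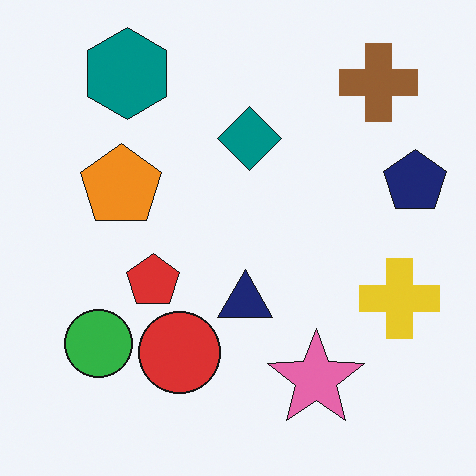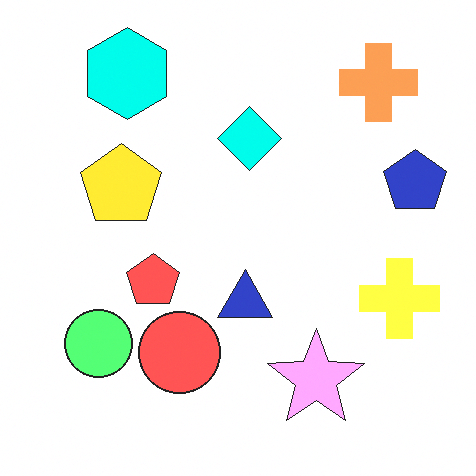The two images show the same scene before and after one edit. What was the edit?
It was substantially brightened.

Every pixel — background and shapes alike — is uniformly brightened.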